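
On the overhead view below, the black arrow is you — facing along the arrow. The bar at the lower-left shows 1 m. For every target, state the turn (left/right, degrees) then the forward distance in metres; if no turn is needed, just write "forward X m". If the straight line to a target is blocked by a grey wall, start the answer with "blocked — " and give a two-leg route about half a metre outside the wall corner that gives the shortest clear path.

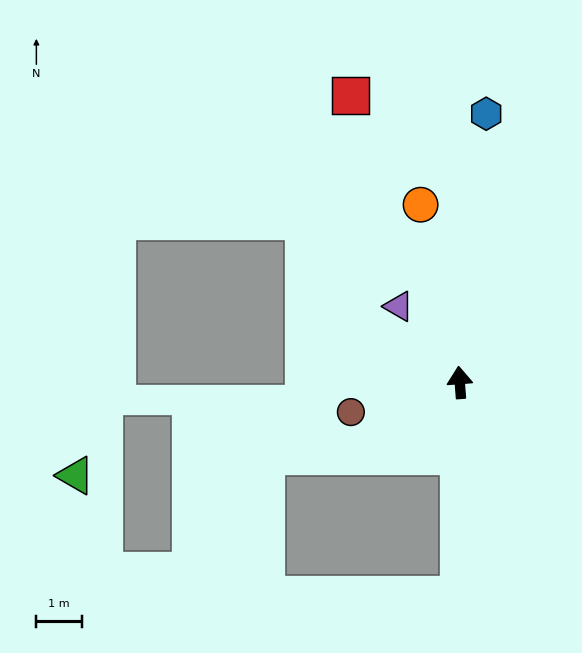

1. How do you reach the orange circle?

turn left 8°, forward 4.0 m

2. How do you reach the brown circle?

turn left 101°, forward 2.5 m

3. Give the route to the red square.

turn left 17°, forward 6.7 m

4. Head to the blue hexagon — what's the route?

turn right 10°, forward 5.9 m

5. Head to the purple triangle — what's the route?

turn left 35°, forward 2.1 m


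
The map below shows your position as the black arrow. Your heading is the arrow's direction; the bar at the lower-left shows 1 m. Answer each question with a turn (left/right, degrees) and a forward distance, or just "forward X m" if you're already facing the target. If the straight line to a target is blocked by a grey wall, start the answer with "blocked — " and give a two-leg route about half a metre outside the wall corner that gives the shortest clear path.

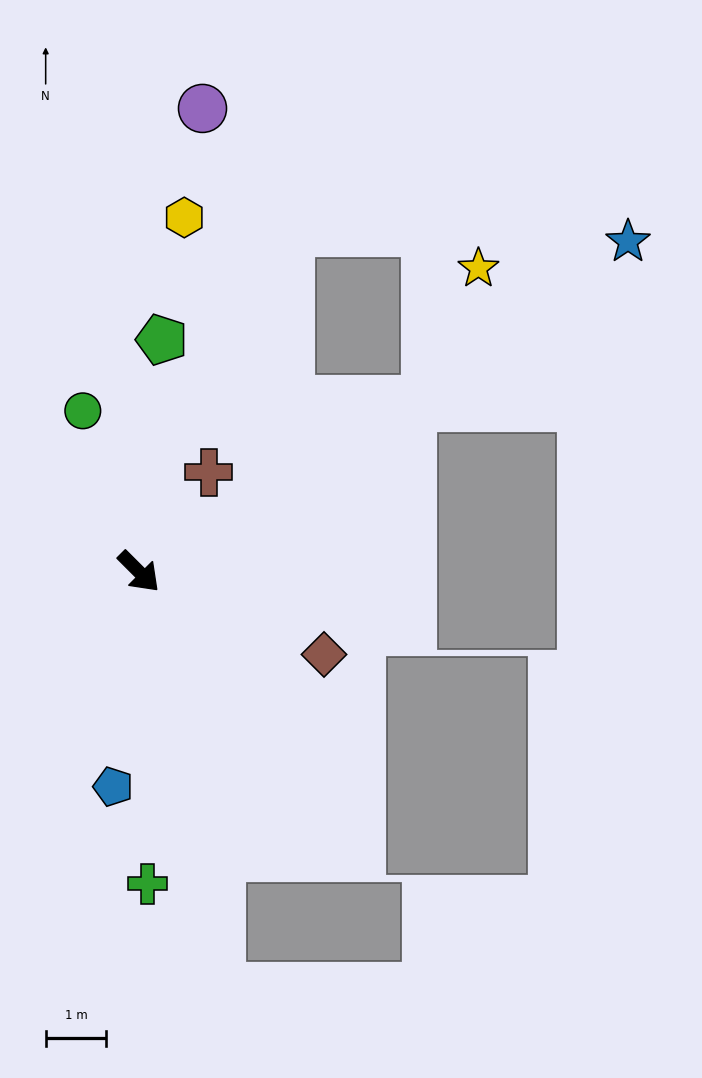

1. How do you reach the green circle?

turn left 154°, forward 2.8 m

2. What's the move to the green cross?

turn right 43°, forward 5.2 m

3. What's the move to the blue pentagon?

turn right 52°, forward 3.6 m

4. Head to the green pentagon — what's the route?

turn left 129°, forward 3.9 m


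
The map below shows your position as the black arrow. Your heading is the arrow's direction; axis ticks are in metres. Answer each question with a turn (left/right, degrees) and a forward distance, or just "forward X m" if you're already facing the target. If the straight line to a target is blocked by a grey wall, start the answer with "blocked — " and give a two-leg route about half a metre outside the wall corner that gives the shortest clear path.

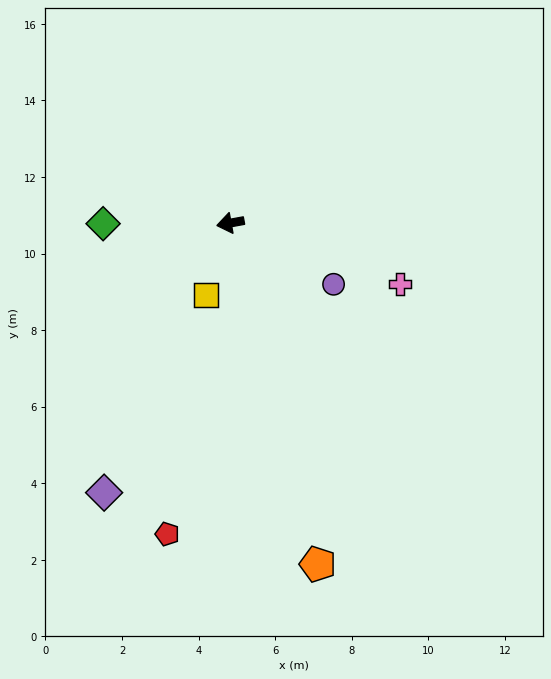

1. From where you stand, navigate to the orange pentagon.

turn left 94°, forward 9.2 m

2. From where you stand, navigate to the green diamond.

turn right 10°, forward 3.3 m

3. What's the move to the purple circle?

turn left 139°, forward 3.1 m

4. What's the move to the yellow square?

turn left 61°, forward 2.0 m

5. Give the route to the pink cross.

turn left 150°, forward 4.7 m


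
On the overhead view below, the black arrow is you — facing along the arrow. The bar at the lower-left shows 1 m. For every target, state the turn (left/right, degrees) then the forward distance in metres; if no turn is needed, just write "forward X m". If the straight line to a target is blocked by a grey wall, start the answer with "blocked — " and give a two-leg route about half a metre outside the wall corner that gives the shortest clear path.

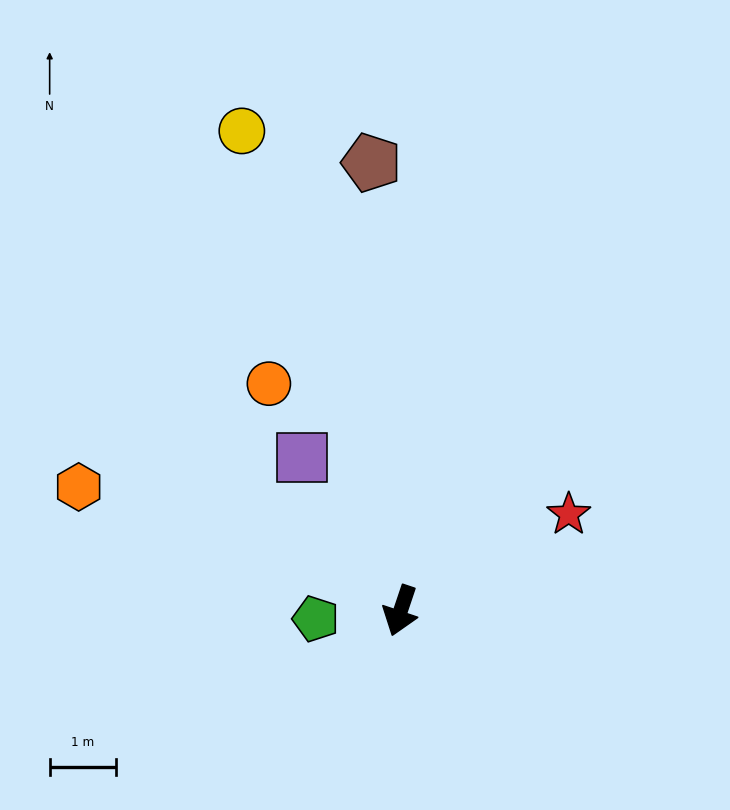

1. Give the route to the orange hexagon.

turn right 92°, forward 5.2 m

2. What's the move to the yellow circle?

turn right 143°, forward 7.6 m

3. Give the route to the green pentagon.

turn right 66°, forward 1.3 m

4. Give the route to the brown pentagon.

turn right 158°, forward 6.7 m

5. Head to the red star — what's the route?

turn left 138°, forward 2.9 m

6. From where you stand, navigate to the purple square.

turn right 129°, forward 2.7 m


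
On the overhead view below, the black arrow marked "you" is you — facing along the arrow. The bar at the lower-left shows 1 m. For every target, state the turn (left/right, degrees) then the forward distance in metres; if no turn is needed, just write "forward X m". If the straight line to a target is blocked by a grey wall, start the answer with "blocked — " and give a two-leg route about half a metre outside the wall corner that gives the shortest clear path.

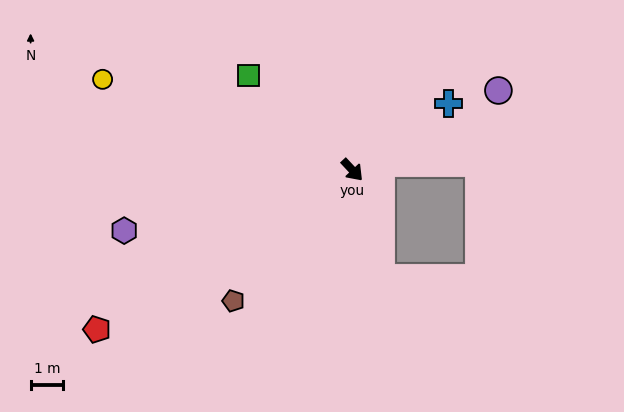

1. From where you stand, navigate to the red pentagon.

turn right 101°, forward 9.2 m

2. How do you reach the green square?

turn right 175°, forward 4.3 m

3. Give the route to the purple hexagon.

turn right 118°, forward 7.2 m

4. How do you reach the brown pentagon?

turn right 85°, forward 5.4 m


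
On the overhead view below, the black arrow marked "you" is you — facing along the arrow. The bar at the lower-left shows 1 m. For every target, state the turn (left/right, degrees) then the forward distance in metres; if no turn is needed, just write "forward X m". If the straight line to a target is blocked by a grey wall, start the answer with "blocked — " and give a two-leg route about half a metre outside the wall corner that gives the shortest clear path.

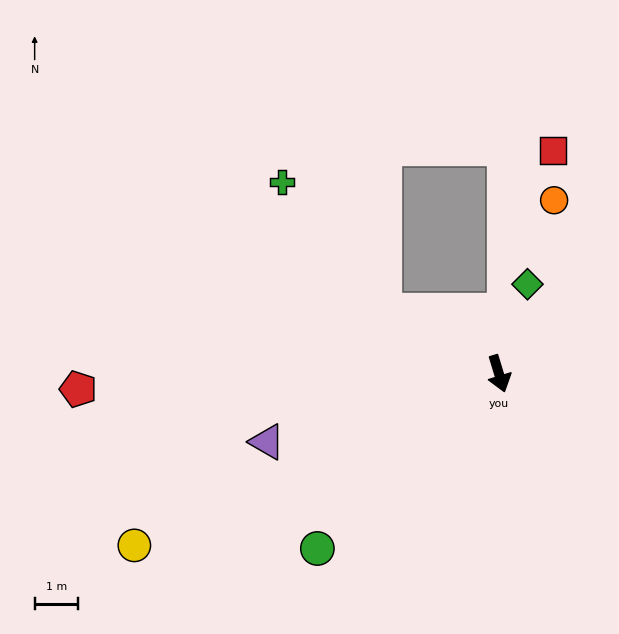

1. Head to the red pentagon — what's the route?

turn right 105°, forward 9.8 m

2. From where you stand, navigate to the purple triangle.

turn right 91°, forward 5.6 m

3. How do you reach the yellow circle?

turn right 82°, forward 9.4 m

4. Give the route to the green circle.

turn right 63°, forward 5.9 m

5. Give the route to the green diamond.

turn left 145°, forward 2.2 m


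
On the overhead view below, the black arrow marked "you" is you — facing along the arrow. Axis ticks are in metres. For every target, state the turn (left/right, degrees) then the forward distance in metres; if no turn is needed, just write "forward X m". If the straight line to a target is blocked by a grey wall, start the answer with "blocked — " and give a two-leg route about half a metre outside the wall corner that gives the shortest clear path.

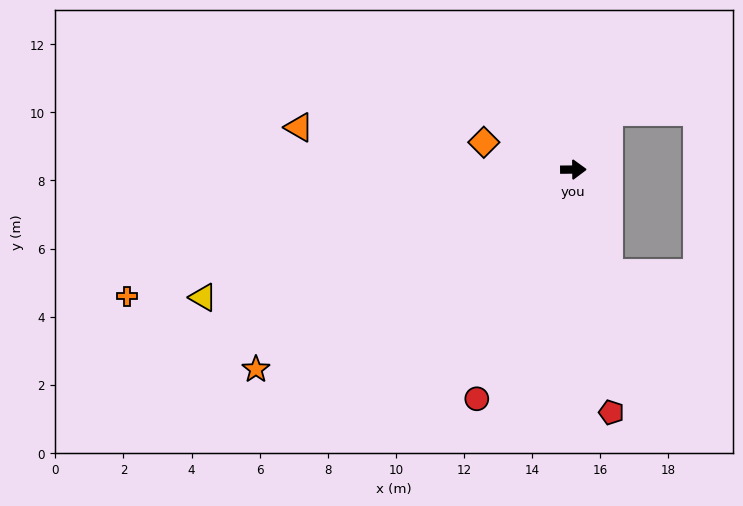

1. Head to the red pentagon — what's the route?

turn right 82°, forward 7.2 m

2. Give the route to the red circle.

turn right 113°, forward 7.3 m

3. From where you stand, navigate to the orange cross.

turn right 165°, forward 13.6 m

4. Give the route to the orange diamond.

turn left 163°, forward 2.7 m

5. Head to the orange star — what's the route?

turn right 148°, forward 11.0 m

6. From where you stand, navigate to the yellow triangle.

turn right 161°, forward 11.5 m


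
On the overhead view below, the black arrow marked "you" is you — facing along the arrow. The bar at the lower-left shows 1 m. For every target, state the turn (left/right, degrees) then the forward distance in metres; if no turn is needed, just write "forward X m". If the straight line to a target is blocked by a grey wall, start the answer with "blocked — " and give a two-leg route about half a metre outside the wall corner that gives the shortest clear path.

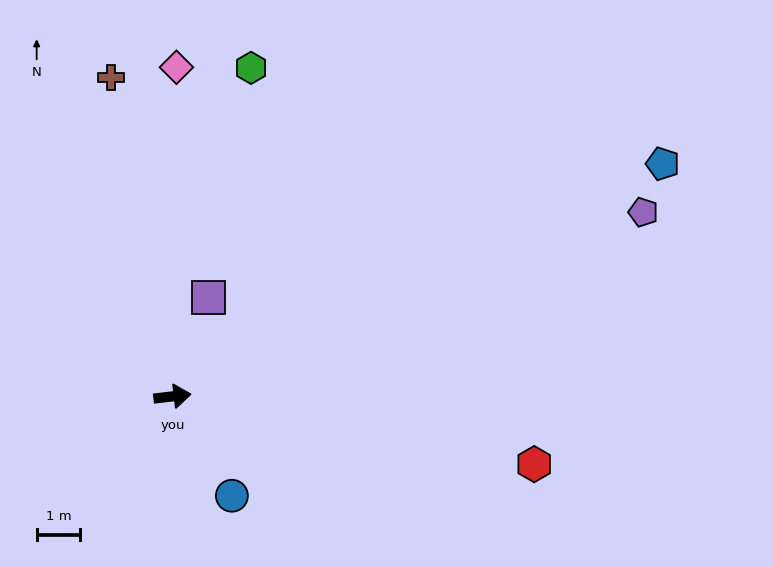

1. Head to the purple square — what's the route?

turn left 63°, forward 2.4 m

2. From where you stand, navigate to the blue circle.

turn right 66°, forward 2.7 m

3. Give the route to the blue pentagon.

turn left 19°, forward 12.5 m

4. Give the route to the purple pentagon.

turn left 15°, forward 11.6 m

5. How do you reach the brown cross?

turn left 94°, forward 7.5 m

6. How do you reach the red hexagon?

turn right 17°, forward 8.5 m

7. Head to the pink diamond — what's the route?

turn left 83°, forward 7.6 m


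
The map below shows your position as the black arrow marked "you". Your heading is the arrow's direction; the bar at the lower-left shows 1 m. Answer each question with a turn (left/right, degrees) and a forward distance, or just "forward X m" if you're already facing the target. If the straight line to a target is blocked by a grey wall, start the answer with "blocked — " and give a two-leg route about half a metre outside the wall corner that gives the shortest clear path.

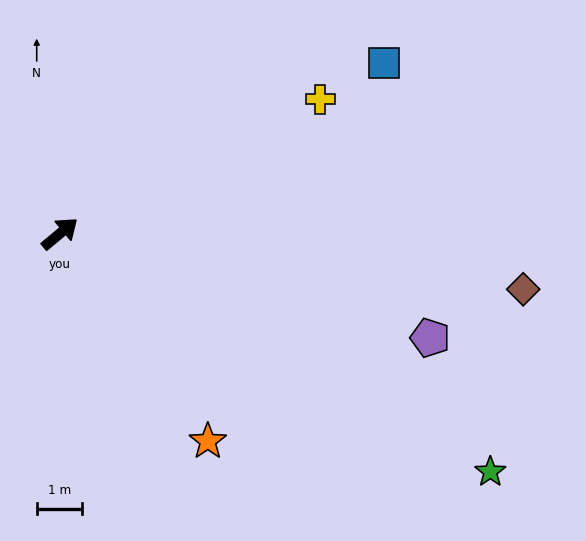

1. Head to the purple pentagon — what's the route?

turn right 56°, forward 8.5 m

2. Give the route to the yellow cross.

turn right 13°, forward 6.5 m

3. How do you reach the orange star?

turn right 94°, forward 5.6 m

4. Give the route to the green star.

turn right 69°, forward 10.9 m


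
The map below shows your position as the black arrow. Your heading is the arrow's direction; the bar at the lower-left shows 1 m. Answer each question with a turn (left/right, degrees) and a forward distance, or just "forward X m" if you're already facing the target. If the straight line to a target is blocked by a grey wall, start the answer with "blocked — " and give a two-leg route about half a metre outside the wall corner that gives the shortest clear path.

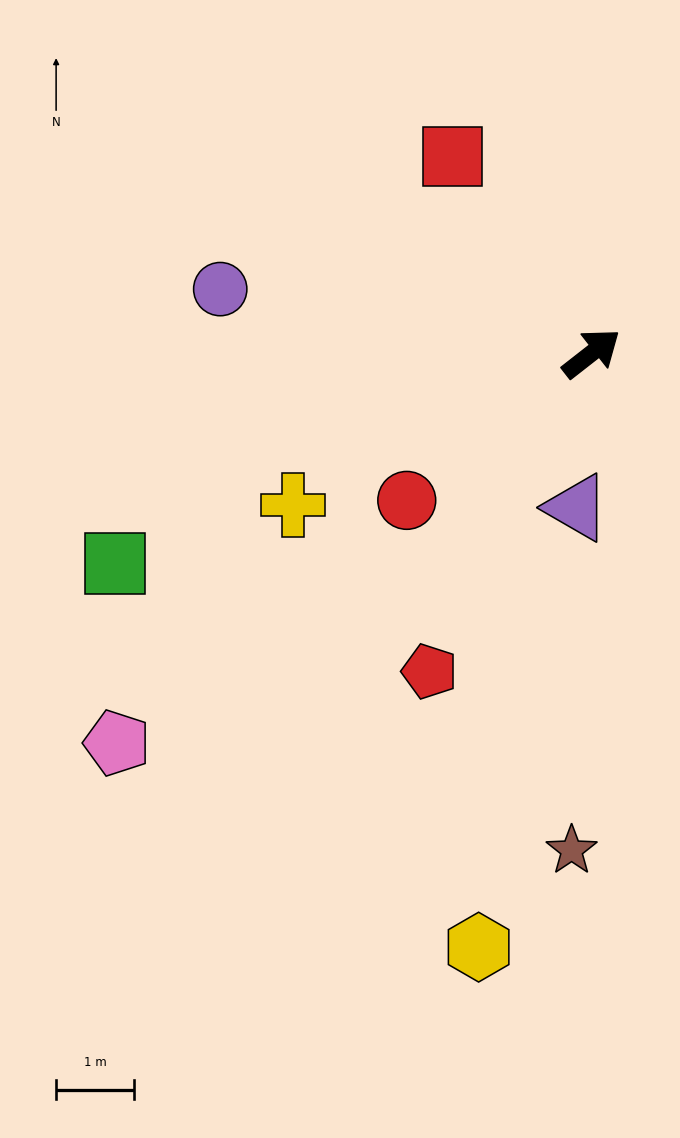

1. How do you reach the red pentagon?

turn right 155°, forward 4.6 m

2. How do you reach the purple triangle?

turn right 134°, forward 2.0 m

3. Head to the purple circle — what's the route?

turn left 132°, forward 4.8 m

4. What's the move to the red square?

turn left 87°, forward 3.1 m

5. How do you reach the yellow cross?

turn left 169°, forward 4.3 m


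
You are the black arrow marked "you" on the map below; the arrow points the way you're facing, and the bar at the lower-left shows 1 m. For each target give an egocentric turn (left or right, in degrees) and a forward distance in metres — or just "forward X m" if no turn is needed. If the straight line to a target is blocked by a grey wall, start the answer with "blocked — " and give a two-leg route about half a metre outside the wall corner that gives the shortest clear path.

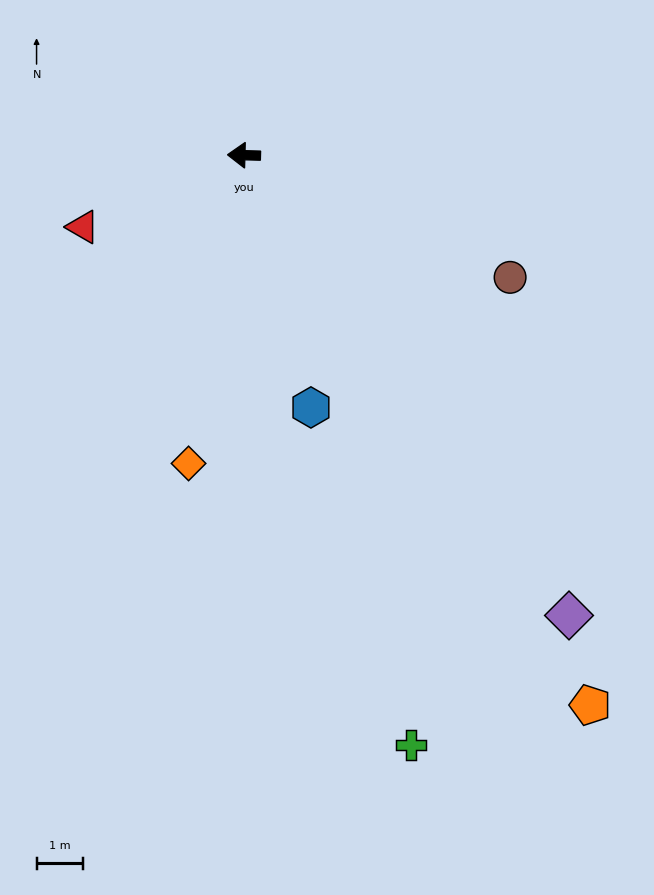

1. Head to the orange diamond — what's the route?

turn left 81°, forward 6.8 m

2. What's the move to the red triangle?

turn left 26°, forward 3.8 m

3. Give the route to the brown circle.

turn left 157°, forward 6.4 m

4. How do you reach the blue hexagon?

turn left 106°, forward 5.7 m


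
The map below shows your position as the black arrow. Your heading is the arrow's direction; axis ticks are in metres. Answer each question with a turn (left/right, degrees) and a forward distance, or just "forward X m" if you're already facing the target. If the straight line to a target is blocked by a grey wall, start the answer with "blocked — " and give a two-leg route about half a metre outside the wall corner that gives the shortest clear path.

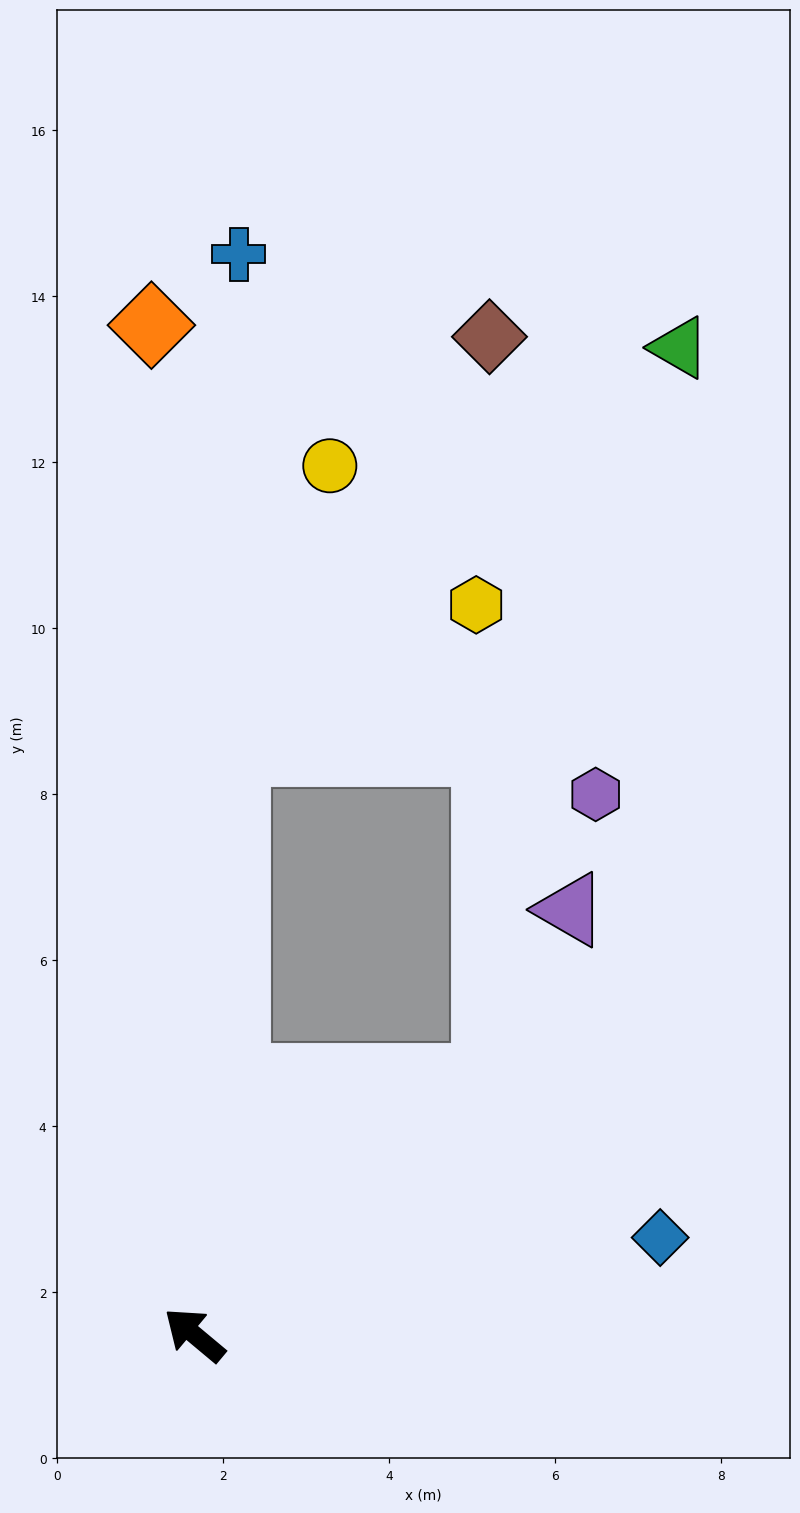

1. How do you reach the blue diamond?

turn right 128°, forward 5.7 m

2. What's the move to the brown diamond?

blocked — turn right 54°, forward 7.1 m, then turn right 28°, forward 5.9 m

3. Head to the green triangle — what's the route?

blocked — turn right 54°, forward 7.1 m, then turn right 44°, forward 7.2 m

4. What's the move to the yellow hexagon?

blocked — turn right 54°, forward 7.1 m, then turn right 55°, forward 3.4 m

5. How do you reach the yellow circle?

blocked — turn right 54°, forward 7.1 m, then turn right 15°, forward 3.6 m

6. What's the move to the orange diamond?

turn right 48°, forward 12.2 m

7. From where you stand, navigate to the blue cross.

turn right 52°, forward 13.0 m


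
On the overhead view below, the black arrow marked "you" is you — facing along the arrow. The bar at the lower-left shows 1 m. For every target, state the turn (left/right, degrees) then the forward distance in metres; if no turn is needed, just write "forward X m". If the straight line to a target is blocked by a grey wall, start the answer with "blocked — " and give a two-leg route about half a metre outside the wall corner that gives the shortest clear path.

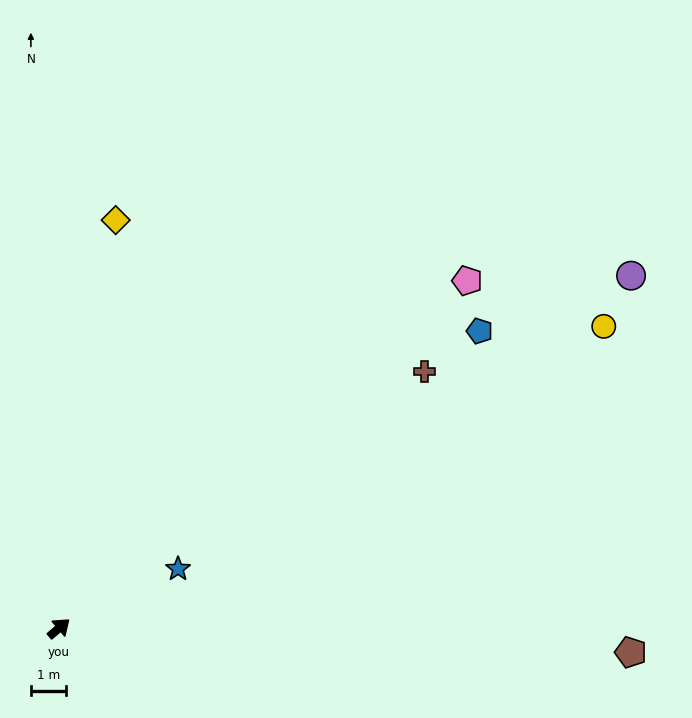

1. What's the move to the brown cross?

turn right 5°, forward 12.6 m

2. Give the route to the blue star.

turn right 14°, forward 3.7 m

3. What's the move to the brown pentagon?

turn right 43°, forward 16.1 m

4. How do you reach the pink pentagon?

forward 15.1 m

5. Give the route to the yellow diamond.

turn left 42°, forward 11.6 m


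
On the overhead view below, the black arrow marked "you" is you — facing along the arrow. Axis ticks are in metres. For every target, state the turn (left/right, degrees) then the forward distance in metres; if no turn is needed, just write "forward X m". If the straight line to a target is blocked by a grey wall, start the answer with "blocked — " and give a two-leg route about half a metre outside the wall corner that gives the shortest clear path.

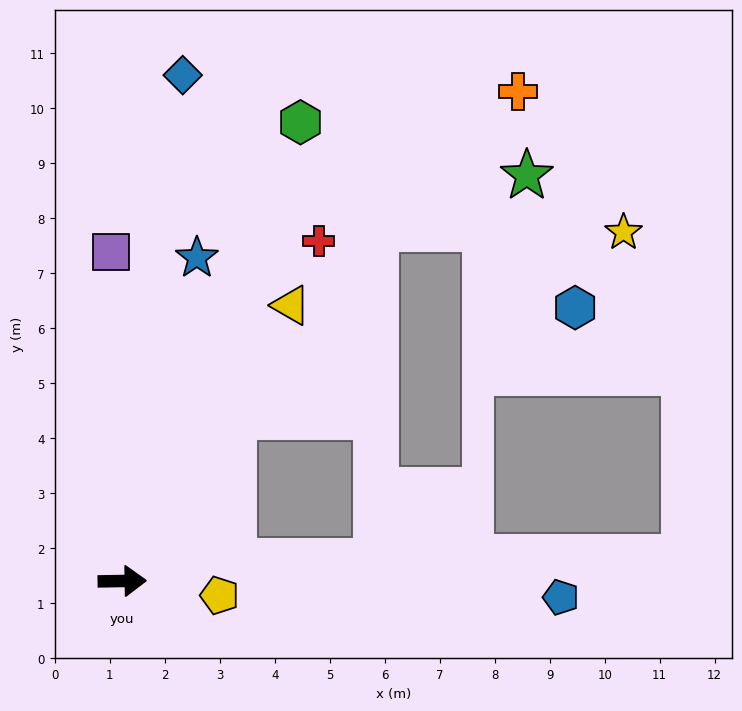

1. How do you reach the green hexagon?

turn left 68°, forward 8.9 m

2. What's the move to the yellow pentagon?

turn right 9°, forward 1.8 m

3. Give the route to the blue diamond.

turn left 82°, forward 9.3 m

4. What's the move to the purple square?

turn left 91°, forward 6.0 m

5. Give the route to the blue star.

turn left 76°, forward 6.0 m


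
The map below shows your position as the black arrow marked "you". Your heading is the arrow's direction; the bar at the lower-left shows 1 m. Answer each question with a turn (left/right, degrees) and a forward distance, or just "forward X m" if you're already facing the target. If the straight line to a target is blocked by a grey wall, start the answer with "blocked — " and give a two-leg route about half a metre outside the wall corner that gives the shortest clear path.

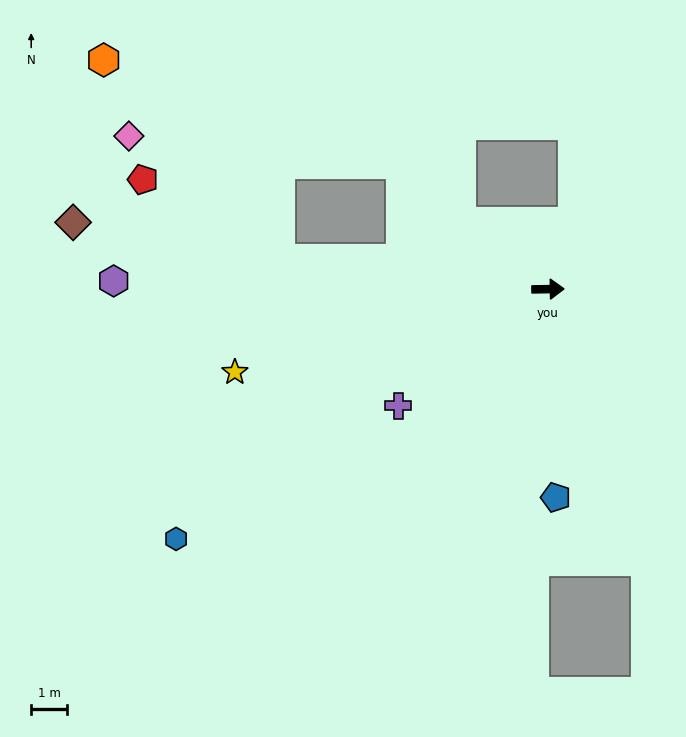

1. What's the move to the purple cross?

turn right 143°, forward 5.3 m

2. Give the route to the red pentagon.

blocked — turn left 173°, forward 7.5 m, then turn right 24°, forward 4.4 m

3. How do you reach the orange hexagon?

blocked — turn left 173°, forward 7.5 m, then turn right 42°, forward 7.4 m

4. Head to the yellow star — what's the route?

turn right 166°, forward 9.0 m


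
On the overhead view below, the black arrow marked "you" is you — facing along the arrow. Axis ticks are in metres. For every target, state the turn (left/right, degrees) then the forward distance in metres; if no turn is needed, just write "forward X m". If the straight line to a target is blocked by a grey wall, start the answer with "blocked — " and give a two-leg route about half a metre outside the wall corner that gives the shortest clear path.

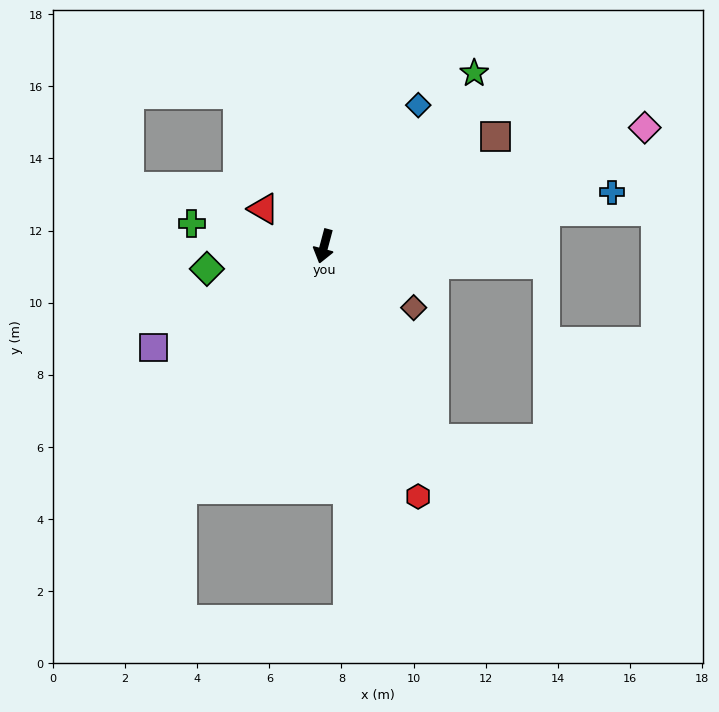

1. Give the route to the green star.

turn left 154°, forward 6.4 m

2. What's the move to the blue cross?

turn left 115°, forward 8.1 m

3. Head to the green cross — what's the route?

turn right 85°, forward 3.7 m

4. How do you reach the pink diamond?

turn left 125°, forward 9.5 m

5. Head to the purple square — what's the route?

turn right 44°, forward 5.5 m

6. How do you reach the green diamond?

turn right 64°, forward 3.3 m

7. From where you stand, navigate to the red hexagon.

turn left 36°, forward 7.4 m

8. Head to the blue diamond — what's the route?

turn left 161°, forward 4.7 m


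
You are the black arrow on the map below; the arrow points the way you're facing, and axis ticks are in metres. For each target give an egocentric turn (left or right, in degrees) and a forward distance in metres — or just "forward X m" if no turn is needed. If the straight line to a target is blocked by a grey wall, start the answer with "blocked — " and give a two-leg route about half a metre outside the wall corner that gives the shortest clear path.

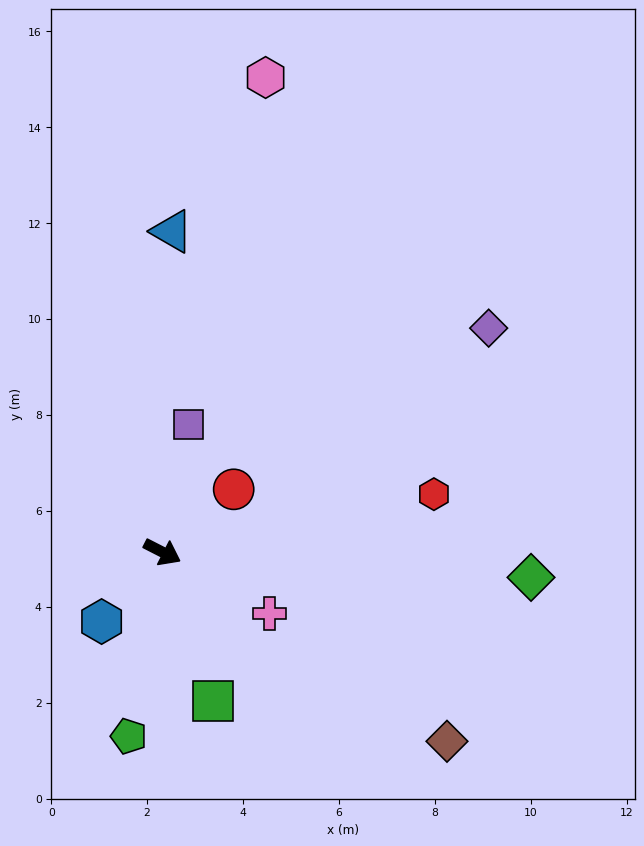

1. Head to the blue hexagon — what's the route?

turn right 104°, forward 1.9 m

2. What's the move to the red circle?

turn left 68°, forward 2.0 m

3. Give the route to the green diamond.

turn left 23°, forward 7.7 m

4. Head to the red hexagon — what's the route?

turn left 39°, forward 5.8 m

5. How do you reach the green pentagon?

turn right 73°, forward 3.9 m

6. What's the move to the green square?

turn right 44°, forward 3.3 m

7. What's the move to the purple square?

turn left 106°, forward 2.7 m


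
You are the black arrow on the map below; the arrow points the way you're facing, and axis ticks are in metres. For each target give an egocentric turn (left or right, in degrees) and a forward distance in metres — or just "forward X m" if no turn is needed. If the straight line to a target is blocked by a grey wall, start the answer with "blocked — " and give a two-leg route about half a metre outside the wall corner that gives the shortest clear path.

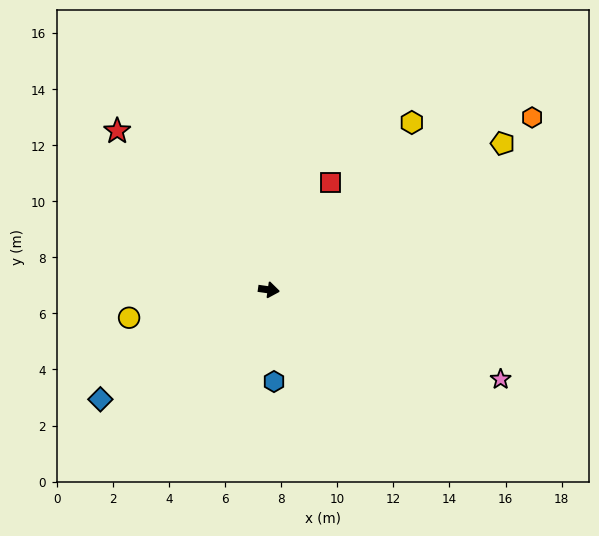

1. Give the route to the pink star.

turn right 13°, forward 8.9 m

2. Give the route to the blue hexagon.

turn right 79°, forward 3.3 m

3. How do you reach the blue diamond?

turn right 139°, forward 7.2 m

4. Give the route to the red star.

turn left 142°, forward 7.8 m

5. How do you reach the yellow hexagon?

turn left 58°, forward 7.8 m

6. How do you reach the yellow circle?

turn right 161°, forward 5.1 m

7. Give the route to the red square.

turn left 68°, forward 4.4 m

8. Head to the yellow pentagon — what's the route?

turn left 40°, forward 9.8 m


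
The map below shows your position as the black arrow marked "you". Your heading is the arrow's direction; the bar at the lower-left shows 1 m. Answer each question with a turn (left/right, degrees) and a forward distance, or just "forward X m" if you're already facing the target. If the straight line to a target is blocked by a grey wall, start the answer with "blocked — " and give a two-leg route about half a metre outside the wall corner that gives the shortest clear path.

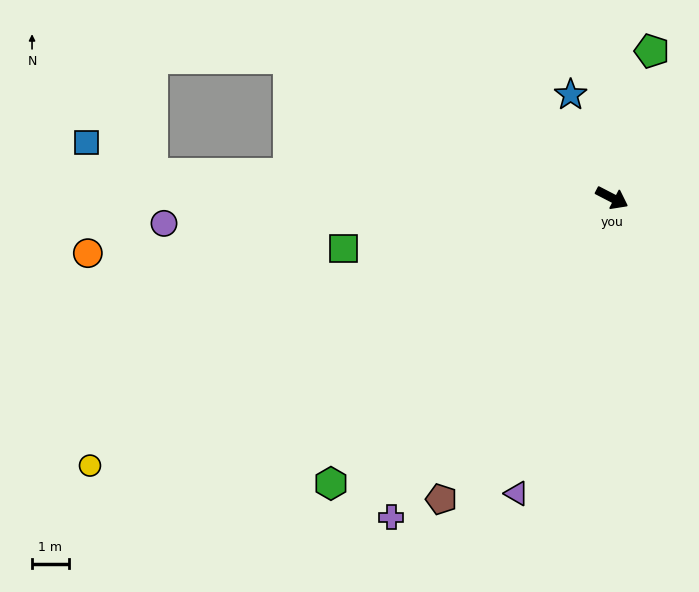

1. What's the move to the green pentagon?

turn left 102°, forward 4.1 m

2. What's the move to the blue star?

turn left 139°, forward 3.0 m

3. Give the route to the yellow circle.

turn right 125°, forward 15.9 m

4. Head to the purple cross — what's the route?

turn right 97°, forward 10.6 m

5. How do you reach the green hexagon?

turn right 107°, forward 10.9 m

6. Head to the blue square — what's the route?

blocked — turn right 156°, forward 12.5 m, then turn right 23°, forward 2.0 m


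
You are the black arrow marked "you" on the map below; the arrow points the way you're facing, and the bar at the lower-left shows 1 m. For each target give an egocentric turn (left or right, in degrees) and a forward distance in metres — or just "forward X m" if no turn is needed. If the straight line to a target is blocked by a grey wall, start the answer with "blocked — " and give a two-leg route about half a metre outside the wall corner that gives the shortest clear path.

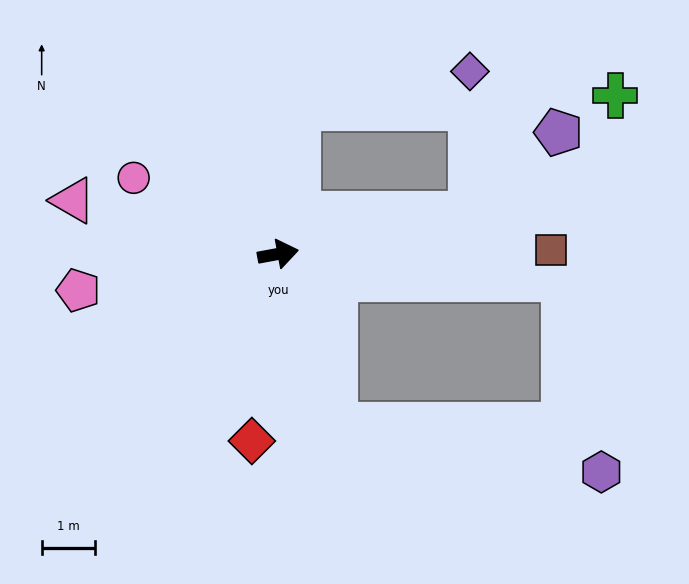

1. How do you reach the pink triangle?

turn left 155°, forward 3.9 m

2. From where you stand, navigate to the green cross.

blocked — turn left 72°, forward 2.8 m, then turn right 80°, forward 5.9 m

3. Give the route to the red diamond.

turn right 108°, forward 3.5 m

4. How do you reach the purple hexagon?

blocked — turn right 82°, forward 3.4 m, then turn left 62°, forward 5.0 m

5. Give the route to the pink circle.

turn left 142°, forward 3.0 m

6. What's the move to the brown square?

turn right 10°, forward 5.1 m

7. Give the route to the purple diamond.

blocked — turn left 72°, forward 2.8 m, then turn right 71°, forward 3.3 m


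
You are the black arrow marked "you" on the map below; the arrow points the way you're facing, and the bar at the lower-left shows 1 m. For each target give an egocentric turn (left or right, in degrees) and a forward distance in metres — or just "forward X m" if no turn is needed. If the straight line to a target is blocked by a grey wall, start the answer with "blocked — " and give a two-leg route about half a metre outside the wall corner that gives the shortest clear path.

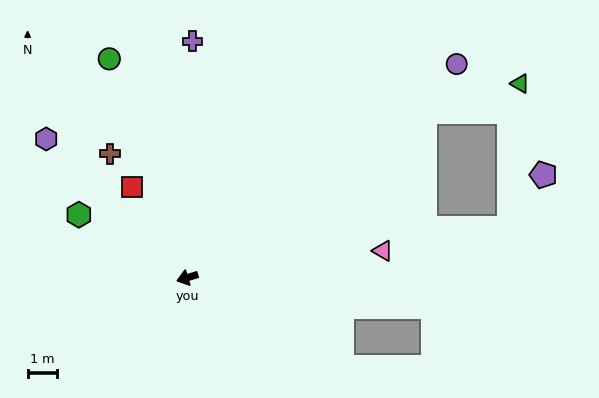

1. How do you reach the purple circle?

turn right 159°, forward 11.8 m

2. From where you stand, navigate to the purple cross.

turn right 108°, forward 8.1 m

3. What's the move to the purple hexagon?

turn right 61°, forward 6.8 m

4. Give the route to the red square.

turn right 76°, forward 3.7 m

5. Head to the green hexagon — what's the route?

turn right 47°, forward 4.3 m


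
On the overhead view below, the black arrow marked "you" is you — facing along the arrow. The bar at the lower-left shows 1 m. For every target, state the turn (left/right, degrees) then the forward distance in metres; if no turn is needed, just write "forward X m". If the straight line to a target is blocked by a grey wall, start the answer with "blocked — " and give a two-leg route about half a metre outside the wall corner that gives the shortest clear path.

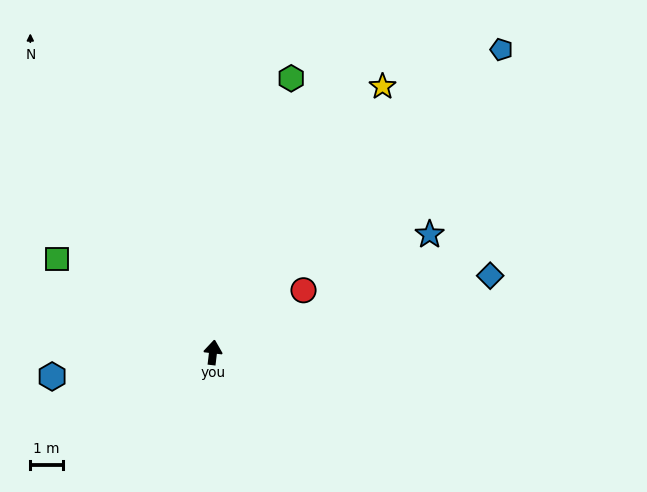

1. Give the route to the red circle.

turn right 49°, forward 3.4 m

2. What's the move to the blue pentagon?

turn right 37°, forward 13.0 m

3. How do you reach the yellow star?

turn right 26°, forward 9.8 m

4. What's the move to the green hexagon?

turn right 9°, forward 8.8 m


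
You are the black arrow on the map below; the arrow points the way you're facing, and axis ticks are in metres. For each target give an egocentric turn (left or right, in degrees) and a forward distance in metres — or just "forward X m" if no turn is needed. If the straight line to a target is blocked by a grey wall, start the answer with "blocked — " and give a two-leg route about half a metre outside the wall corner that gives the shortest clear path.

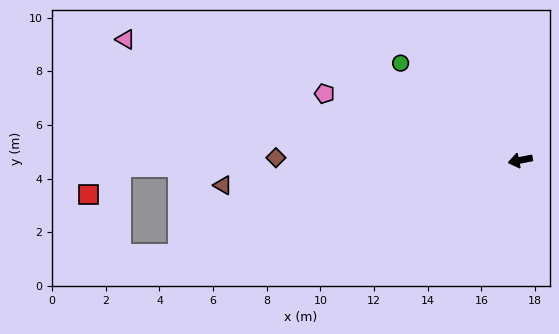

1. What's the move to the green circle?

turn right 50°, forward 5.7 m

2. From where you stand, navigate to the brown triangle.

turn right 6°, forward 11.1 m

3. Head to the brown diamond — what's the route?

turn right 12°, forward 9.1 m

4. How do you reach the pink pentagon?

turn right 30°, forward 7.7 m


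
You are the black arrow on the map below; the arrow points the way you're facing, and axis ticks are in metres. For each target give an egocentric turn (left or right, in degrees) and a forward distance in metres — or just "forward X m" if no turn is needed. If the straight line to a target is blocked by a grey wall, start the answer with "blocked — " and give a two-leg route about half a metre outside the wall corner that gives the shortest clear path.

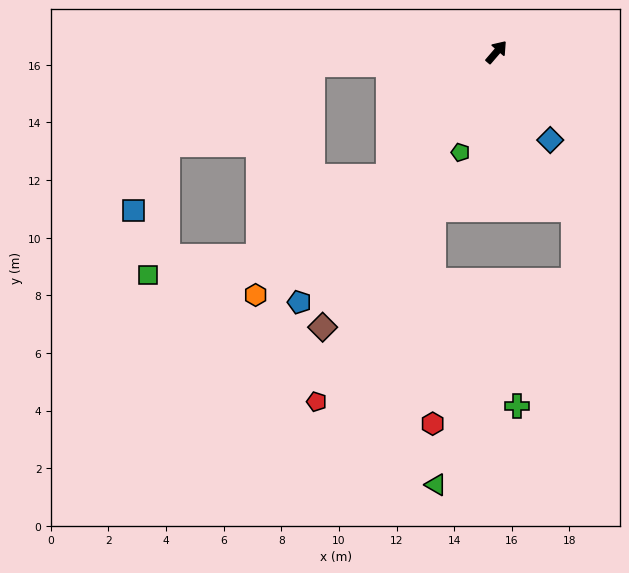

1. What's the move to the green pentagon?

turn right 159°, forward 3.7 m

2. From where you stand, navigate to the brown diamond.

turn right 172°, forward 11.3 m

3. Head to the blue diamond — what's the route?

turn right 108°, forward 3.6 m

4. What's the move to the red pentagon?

turn right 167°, forward 13.6 m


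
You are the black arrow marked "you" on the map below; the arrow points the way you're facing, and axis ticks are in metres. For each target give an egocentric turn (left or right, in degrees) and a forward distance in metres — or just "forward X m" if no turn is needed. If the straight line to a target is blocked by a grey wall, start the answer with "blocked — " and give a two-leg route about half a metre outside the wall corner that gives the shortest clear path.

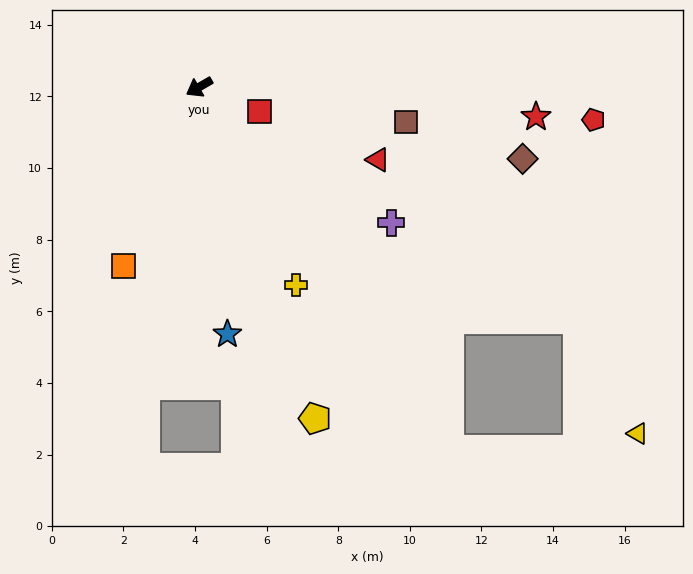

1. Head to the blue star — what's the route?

turn left 66°, forward 6.9 m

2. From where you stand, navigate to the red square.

turn left 128°, forward 1.8 m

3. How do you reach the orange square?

turn left 37°, forward 5.4 m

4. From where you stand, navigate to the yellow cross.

turn left 86°, forward 6.2 m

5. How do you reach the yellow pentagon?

turn left 79°, forward 9.8 m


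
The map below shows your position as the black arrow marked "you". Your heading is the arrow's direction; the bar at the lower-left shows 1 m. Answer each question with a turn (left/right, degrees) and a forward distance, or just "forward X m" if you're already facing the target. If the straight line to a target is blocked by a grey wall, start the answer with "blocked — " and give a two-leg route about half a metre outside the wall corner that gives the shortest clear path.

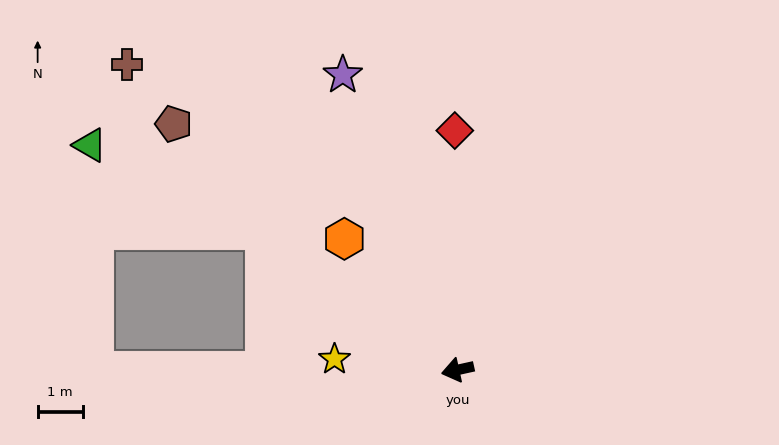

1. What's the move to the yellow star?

turn right 17°, forward 2.7 m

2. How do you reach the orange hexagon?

turn right 62°, forward 3.8 m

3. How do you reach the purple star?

turn right 81°, forward 7.0 m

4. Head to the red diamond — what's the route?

turn right 102°, forward 5.3 m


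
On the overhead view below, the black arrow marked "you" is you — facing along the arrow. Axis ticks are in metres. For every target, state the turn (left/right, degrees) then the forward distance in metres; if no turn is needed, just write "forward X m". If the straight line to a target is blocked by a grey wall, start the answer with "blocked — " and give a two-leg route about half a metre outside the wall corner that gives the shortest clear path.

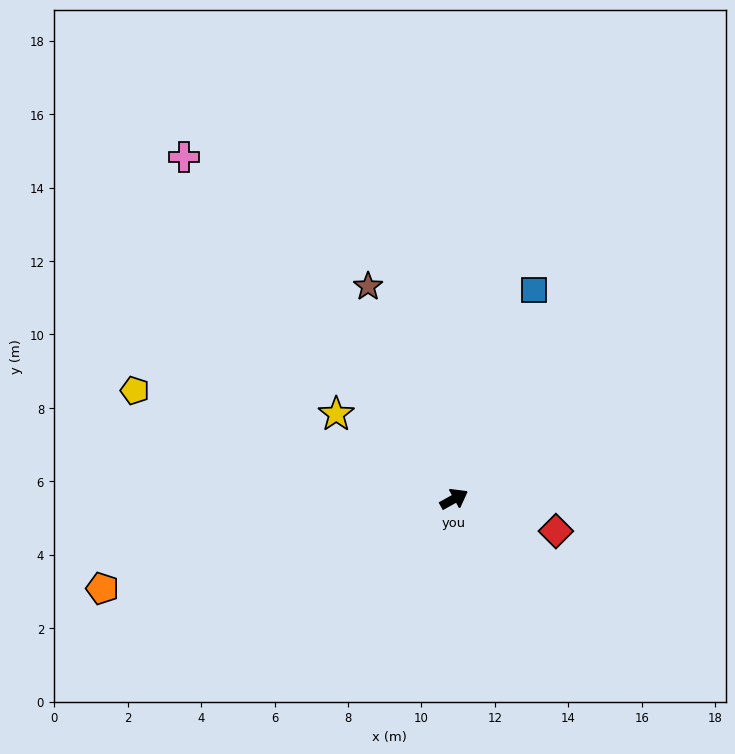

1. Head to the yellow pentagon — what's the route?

turn left 132°, forward 9.2 m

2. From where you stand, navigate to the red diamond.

turn right 47°, forward 2.9 m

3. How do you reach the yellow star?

turn left 115°, forward 4.0 m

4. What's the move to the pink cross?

turn left 99°, forward 11.9 m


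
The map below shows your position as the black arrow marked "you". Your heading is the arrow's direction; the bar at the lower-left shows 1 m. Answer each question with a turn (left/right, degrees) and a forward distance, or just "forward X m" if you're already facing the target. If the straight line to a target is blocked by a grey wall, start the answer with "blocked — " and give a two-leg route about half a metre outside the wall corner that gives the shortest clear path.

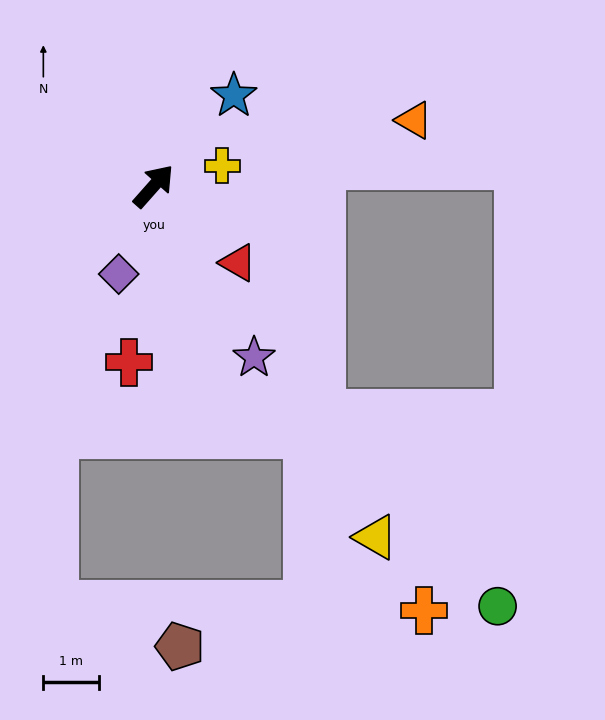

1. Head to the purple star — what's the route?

turn right 108°, forward 3.6 m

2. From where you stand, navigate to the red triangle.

turn right 91°, forward 2.1 m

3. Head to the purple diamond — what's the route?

turn right 160°, forward 1.7 m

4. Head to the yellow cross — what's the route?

turn right 32°, forward 1.3 m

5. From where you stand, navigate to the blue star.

forward 2.2 m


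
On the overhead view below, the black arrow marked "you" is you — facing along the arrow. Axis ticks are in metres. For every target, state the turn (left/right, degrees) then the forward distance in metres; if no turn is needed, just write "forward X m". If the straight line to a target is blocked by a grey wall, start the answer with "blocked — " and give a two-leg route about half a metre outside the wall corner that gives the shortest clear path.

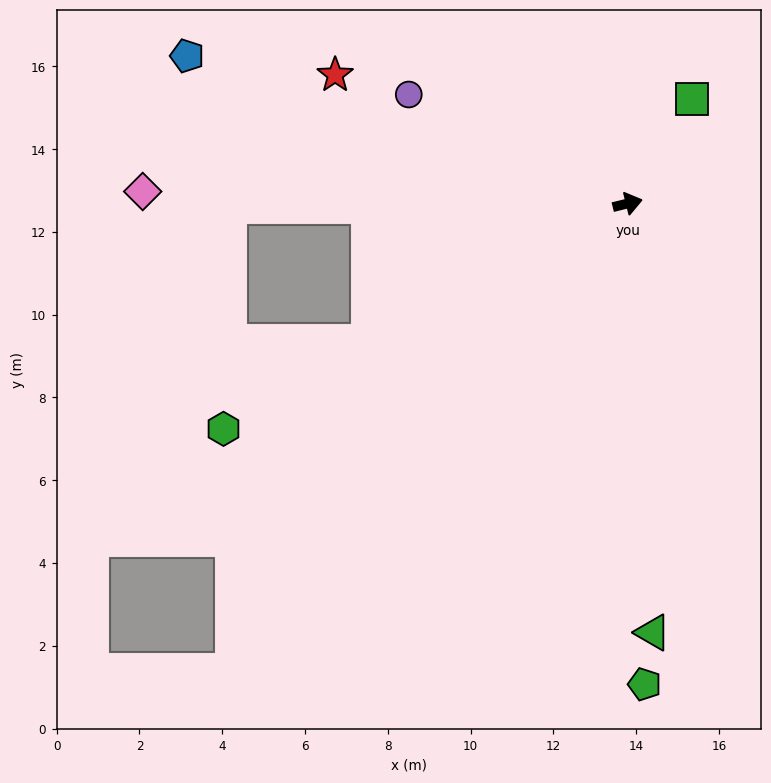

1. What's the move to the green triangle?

turn right 101°, forward 10.4 m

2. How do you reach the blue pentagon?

turn left 148°, forward 11.2 m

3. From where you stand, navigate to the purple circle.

turn left 140°, forward 5.9 m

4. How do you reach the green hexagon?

turn right 165°, forward 11.2 m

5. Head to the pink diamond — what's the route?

turn left 165°, forward 11.7 m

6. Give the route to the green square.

turn left 44°, forward 3.0 m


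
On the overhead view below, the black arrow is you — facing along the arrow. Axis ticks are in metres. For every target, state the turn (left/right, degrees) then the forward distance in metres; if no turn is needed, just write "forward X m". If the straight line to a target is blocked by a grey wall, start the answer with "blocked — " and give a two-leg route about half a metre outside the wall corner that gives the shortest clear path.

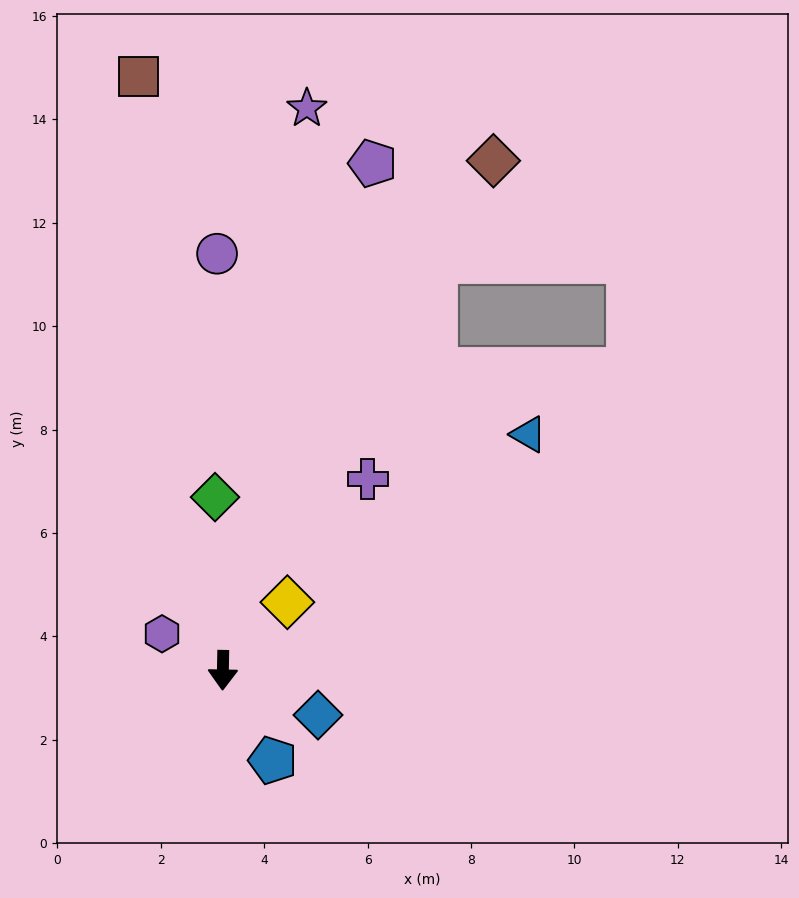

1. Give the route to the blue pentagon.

turn left 30°, forward 2.0 m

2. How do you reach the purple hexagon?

turn right 120°, forward 1.4 m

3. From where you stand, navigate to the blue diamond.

turn left 66°, forward 2.0 m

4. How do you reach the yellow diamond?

turn left 138°, forward 1.8 m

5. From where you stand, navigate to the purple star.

turn left 173°, forward 11.0 m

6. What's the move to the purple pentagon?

turn left 165°, forward 10.2 m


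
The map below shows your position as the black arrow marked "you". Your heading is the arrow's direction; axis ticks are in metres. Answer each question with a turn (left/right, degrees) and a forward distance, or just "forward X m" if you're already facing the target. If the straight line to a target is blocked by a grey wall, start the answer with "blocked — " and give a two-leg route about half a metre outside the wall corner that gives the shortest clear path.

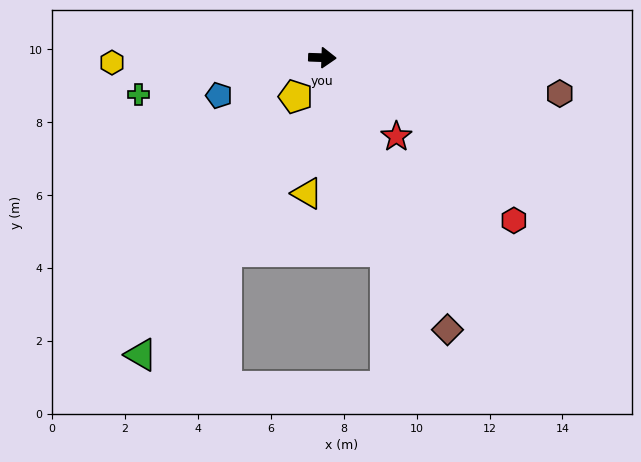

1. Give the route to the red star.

turn right 45°, forward 3.0 m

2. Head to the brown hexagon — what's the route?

turn right 7°, forward 6.6 m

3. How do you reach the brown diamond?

turn right 63°, forward 8.2 m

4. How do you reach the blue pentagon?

turn right 158°, forward 3.0 m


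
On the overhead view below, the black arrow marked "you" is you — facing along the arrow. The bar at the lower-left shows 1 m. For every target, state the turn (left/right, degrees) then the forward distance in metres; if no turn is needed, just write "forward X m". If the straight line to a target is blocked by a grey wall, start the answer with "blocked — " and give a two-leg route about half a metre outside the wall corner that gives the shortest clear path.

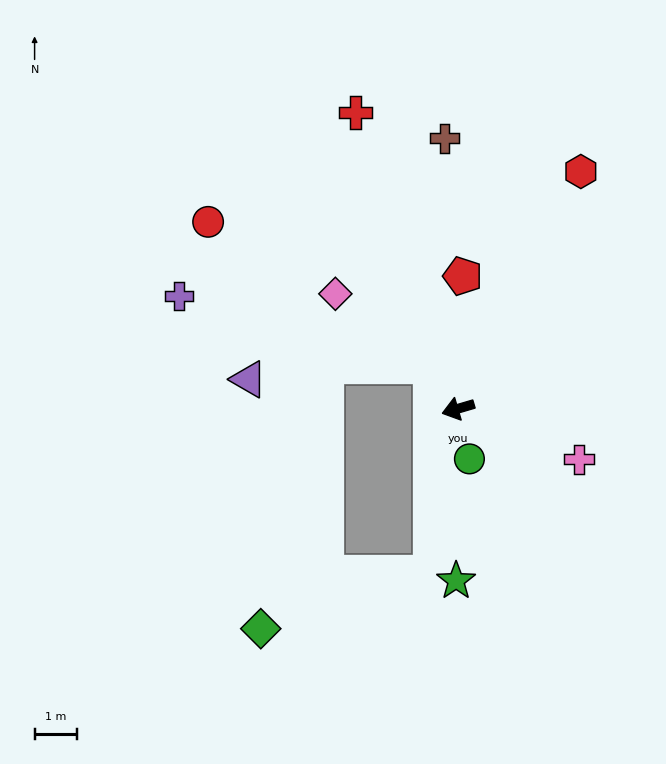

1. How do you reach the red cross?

turn right 87°, forward 7.3 m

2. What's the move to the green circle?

turn left 86°, forward 1.2 m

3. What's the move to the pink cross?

turn left 141°, forward 3.1 m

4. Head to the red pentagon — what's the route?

turn right 108°, forward 3.1 m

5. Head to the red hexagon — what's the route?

turn right 134°, forward 6.2 m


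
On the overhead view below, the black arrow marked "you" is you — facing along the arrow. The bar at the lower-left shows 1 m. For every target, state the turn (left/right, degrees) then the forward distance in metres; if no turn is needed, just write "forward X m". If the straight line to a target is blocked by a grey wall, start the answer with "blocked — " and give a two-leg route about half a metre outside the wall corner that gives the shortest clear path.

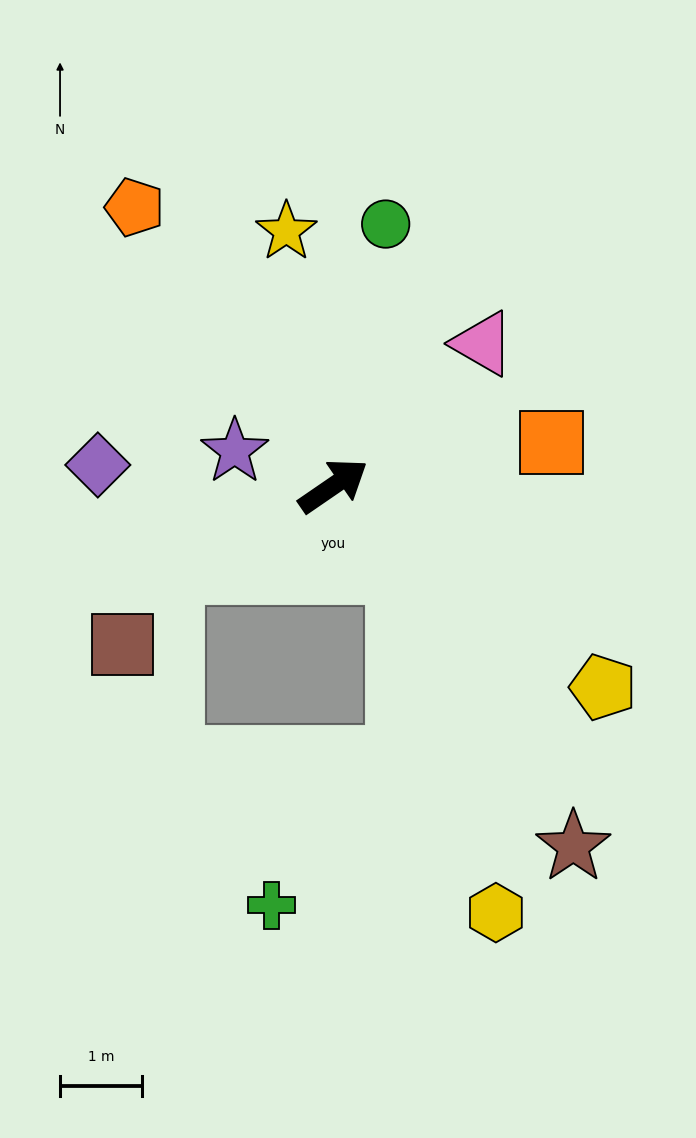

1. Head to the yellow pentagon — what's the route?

turn right 71°, forward 4.1 m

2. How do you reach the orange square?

turn right 23°, forward 2.7 m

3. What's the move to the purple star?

turn left 126°, forward 1.3 m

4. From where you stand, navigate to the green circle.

turn left 44°, forward 3.3 m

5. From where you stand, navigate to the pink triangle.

turn left 9°, forward 2.5 m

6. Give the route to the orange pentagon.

turn left 91°, forward 4.2 m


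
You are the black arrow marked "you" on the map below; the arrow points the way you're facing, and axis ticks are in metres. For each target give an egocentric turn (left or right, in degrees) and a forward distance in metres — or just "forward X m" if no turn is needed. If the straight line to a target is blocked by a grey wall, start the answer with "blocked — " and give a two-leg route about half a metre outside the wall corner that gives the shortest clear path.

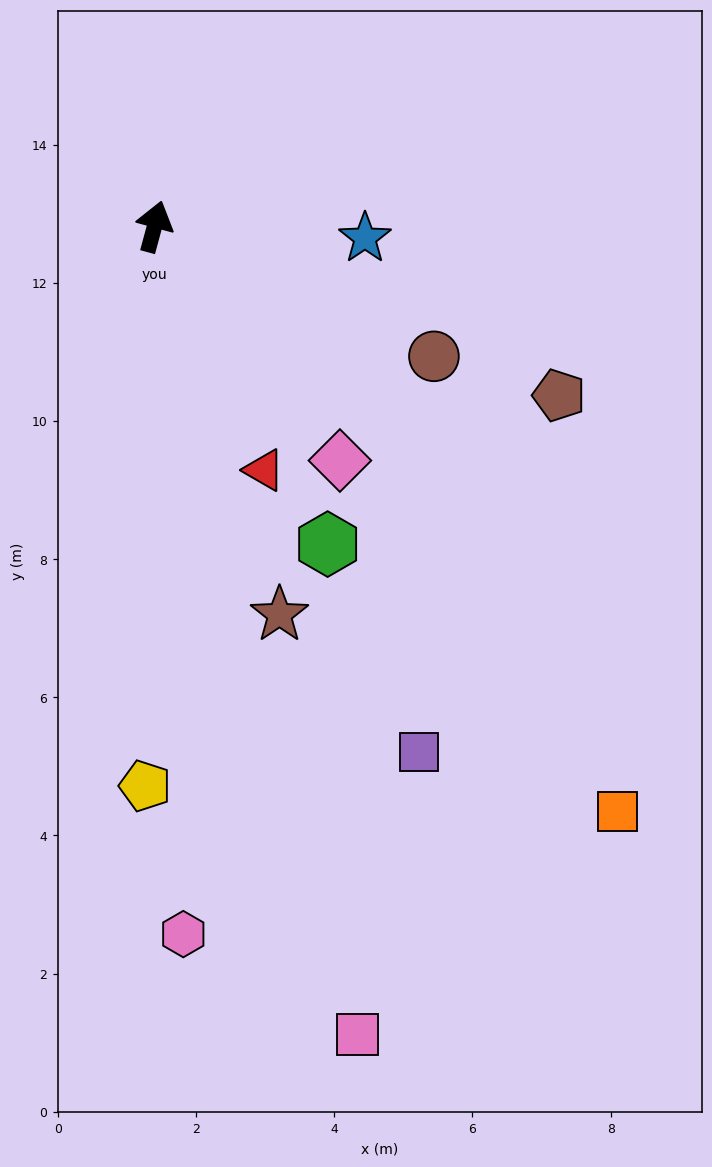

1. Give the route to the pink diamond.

turn right 126°, forward 4.3 m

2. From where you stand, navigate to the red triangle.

turn right 141°, forward 3.9 m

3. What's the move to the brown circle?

turn right 100°, forward 4.5 m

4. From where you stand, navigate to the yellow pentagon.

turn right 166°, forward 8.1 m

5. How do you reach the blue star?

turn right 78°, forward 3.1 m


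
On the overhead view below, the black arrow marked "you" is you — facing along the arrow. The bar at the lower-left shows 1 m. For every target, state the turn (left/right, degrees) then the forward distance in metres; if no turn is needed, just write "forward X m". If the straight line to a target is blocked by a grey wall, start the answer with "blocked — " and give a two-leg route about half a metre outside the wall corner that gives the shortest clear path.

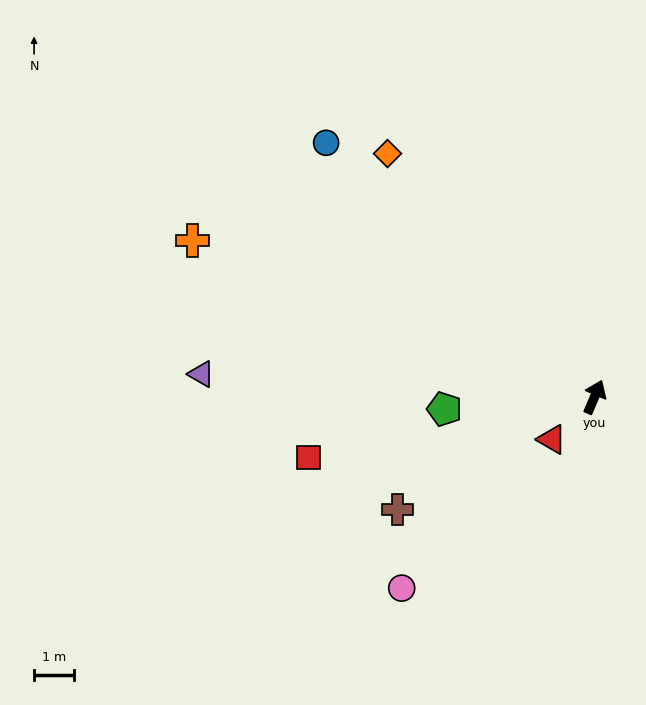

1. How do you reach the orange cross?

turn left 92°, forward 10.8 m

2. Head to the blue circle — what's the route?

turn left 70°, forward 9.2 m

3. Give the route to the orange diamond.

turn left 64°, forward 8.0 m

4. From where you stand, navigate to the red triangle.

turn left 158°, forward 1.5 m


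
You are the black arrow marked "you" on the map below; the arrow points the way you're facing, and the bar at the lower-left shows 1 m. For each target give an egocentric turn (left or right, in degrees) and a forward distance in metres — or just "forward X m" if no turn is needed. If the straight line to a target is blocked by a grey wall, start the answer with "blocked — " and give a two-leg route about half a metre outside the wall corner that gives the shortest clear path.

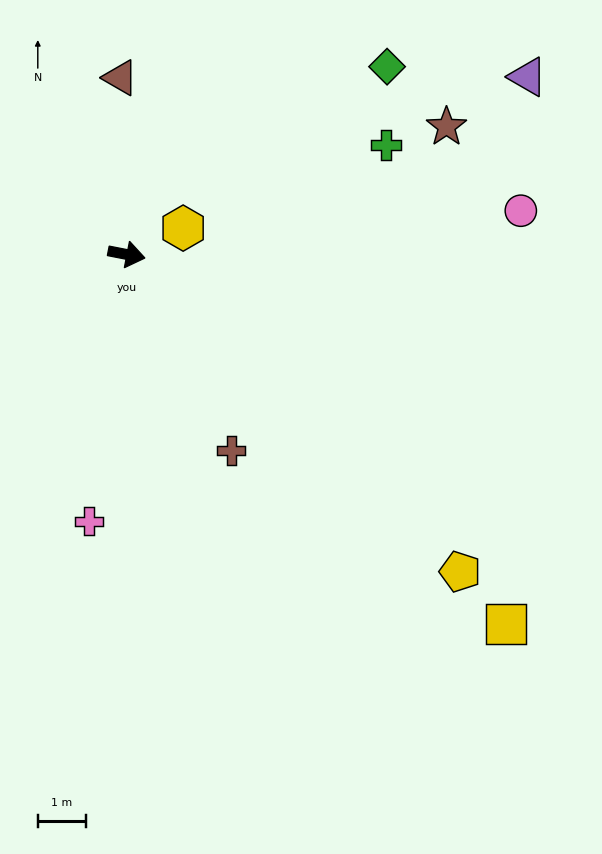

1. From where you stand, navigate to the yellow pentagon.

turn right 32°, forward 9.5 m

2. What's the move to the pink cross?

turn right 87°, forward 5.6 m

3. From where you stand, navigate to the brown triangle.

turn left 103°, forward 3.7 m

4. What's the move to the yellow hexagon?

turn left 36°, forward 1.3 m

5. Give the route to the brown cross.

turn right 51°, forward 4.6 m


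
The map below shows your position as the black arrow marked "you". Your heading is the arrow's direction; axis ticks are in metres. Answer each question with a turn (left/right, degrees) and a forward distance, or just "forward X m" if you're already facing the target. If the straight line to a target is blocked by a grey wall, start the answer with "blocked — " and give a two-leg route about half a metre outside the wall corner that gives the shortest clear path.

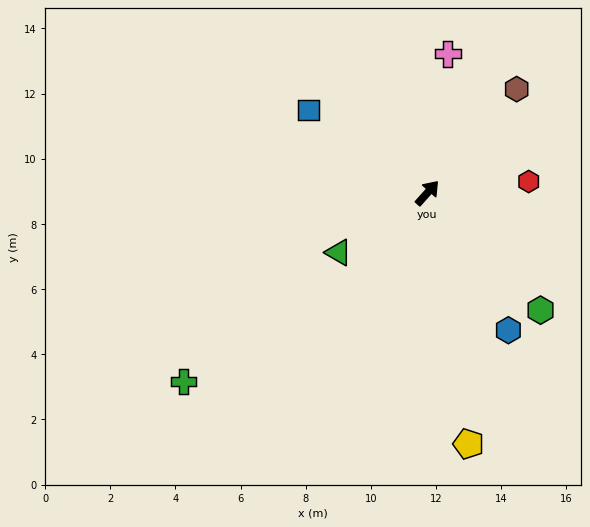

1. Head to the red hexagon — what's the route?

turn right 42°, forward 3.1 m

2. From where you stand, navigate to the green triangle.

turn left 166°, forward 3.3 m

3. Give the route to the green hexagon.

turn right 94°, forward 5.0 m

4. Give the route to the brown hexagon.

forward 4.2 m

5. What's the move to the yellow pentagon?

turn right 129°, forward 7.8 m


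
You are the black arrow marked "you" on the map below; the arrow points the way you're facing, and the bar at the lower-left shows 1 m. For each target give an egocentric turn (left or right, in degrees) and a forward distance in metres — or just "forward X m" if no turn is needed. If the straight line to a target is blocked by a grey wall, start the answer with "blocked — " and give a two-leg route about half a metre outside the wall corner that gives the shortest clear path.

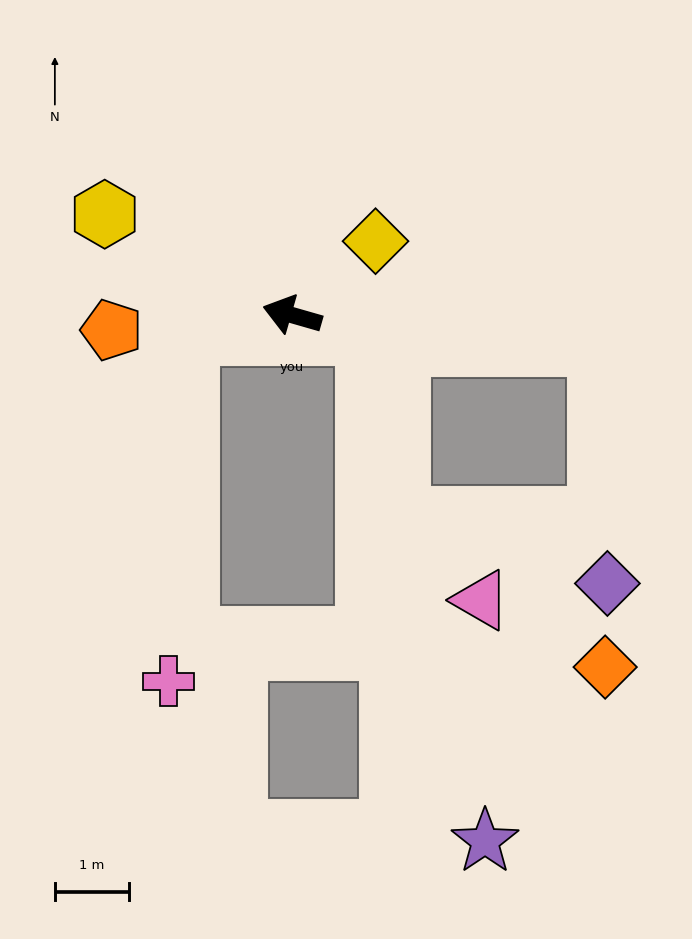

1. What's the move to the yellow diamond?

turn right 122°, forward 1.5 m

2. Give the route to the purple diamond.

blocked — turn right 169°, forward 4.2 m, then turn right 83°, forward 3.2 m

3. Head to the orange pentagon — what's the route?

turn left 21°, forward 2.5 m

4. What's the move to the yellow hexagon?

turn right 12°, forward 2.9 m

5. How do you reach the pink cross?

blocked — turn left 26°, forward 1.4 m, then turn left 77°, forward 4.7 m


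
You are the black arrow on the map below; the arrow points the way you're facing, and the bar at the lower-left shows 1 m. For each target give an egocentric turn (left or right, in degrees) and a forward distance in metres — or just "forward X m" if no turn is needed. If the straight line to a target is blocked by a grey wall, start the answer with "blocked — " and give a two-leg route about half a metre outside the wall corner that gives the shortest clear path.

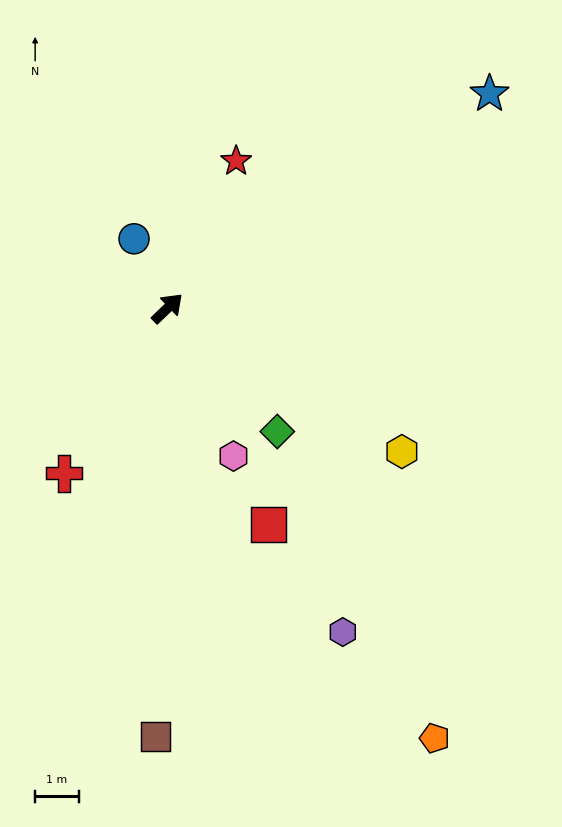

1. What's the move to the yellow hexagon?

turn right 75°, forward 6.3 m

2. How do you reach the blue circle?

turn left 72°, forward 1.8 m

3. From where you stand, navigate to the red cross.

turn right 166°, forward 4.4 m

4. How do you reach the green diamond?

turn right 92°, forward 3.8 m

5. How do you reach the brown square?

turn right 135°, forward 9.8 m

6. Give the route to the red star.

turn left 21°, forward 3.7 m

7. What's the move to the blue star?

turn right 10°, forward 8.8 m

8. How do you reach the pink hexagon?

turn right 110°, forward 3.7 m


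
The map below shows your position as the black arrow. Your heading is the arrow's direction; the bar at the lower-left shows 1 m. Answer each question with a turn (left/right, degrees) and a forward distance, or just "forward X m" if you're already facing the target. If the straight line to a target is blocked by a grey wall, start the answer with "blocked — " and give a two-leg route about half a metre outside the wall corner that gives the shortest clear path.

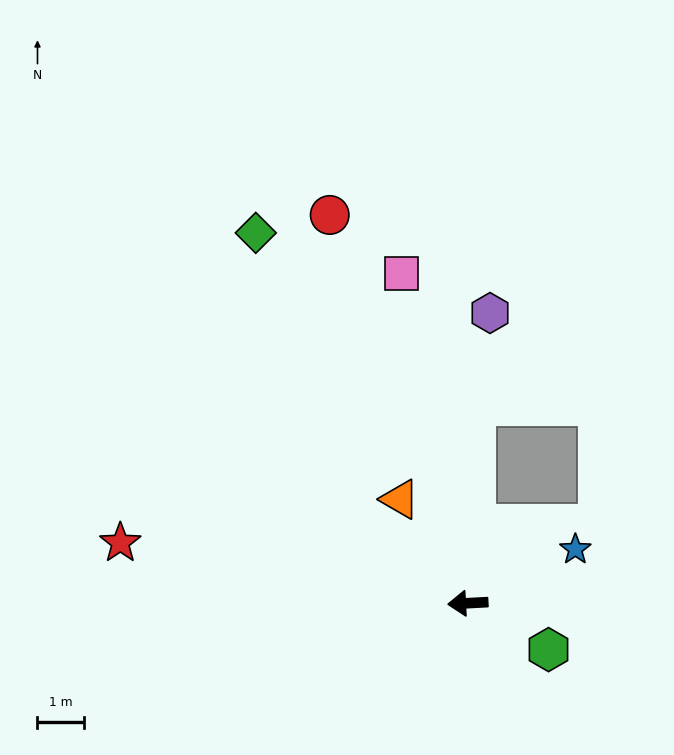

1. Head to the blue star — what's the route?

turn right 156°, forward 2.6 m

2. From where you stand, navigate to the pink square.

turn right 82°, forward 7.3 m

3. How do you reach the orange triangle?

turn right 60°, forward 2.7 m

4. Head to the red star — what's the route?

turn right 13°, forward 7.6 m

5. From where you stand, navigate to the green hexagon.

turn left 147°, forward 2.0 m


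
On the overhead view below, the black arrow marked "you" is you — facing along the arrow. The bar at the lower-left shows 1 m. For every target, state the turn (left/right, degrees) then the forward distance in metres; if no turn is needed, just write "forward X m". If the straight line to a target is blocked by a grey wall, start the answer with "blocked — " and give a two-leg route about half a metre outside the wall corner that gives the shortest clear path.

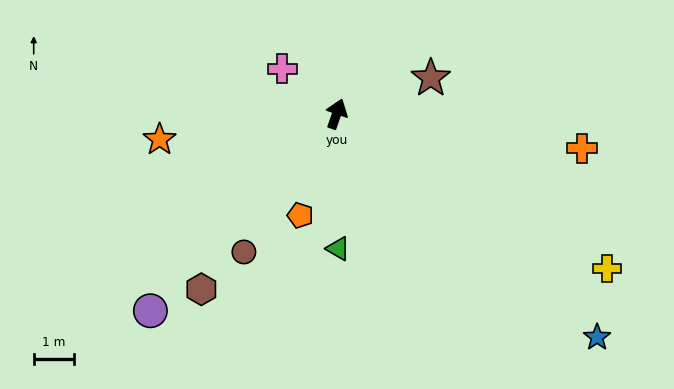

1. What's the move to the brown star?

turn right 50°, forward 2.5 m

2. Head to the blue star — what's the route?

turn right 111°, forward 8.6 m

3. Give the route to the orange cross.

turn right 79°, forward 6.2 m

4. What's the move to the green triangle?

turn right 160°, forward 3.4 m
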